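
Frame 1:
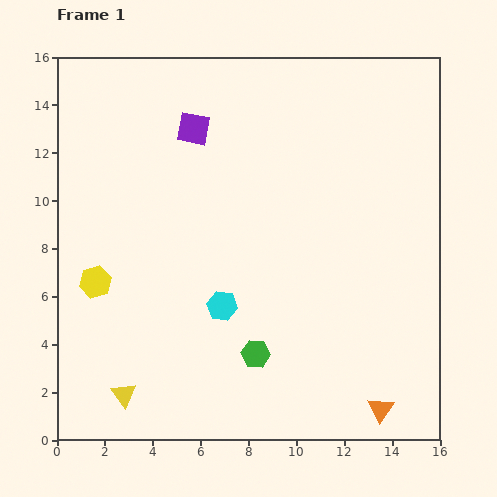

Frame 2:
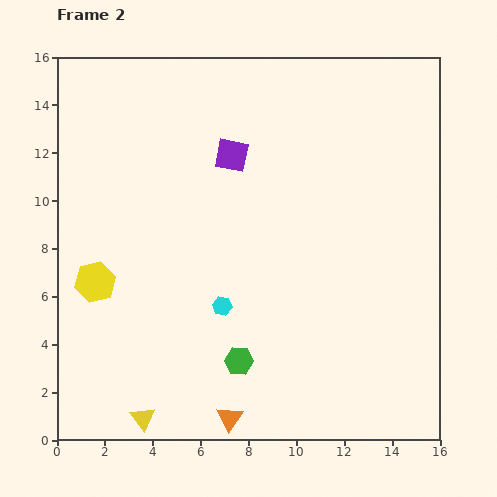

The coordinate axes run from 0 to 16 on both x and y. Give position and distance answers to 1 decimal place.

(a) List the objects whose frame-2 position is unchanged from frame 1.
the yellow hexagon, the cyan hexagon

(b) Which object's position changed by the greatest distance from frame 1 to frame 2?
the orange triangle

(moved 6.3; next 1.9)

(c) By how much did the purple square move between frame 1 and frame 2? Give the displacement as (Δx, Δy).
(1.6, -1.1)

The purple square was at (5.7, 13.0) in frame 1 and (7.3, 11.9) in frame 2.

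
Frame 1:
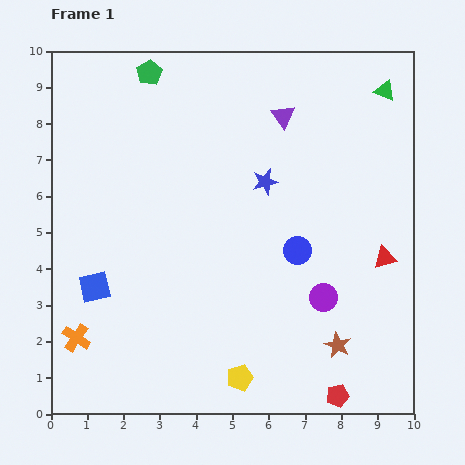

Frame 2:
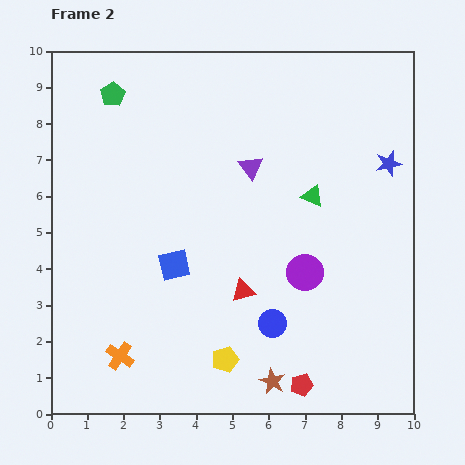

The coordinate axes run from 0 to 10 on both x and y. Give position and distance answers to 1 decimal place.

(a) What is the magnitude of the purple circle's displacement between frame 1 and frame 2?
0.9

The purple circle moved from (7.5, 3.2) to (7.0, 3.9), a distance of √(0.5² + 0.7²) ≈ 0.9.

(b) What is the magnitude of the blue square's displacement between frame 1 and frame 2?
2.3

The blue square moved from (1.2, 3.5) to (3.4, 4.1), a distance of √(2.2² + 0.6²) ≈ 2.3.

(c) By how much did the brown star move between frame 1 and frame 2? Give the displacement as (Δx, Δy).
(-1.8, -1.0)

The brown star was at (7.9, 1.9) in frame 1 and (6.1, 0.9) in frame 2.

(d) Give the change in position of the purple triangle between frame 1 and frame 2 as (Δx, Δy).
(-0.9, -1.4)

The purple triangle was at (6.4, 8.2) in frame 1 and (5.5, 6.8) in frame 2.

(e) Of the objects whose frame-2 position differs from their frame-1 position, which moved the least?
the yellow pentagon

(moved 0.6)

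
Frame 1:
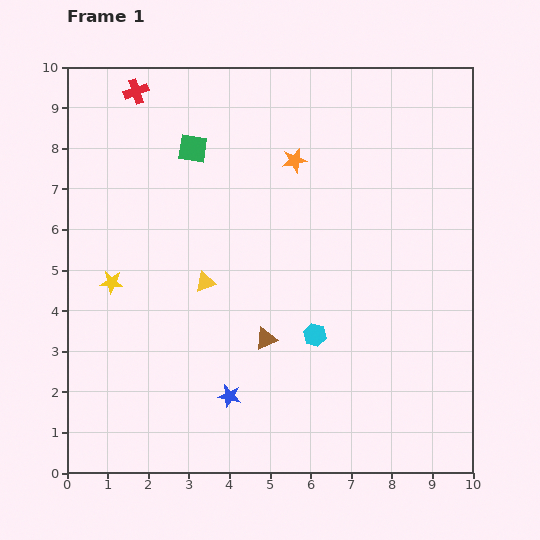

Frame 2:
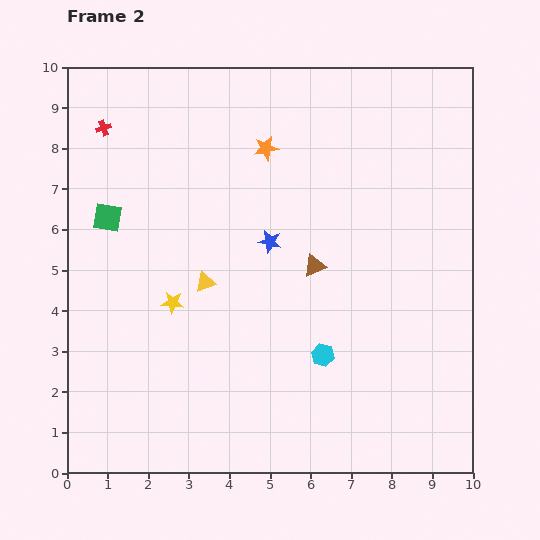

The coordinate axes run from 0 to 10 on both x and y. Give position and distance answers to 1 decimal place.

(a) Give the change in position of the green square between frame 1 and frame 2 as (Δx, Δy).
(-2.1, -1.7)

The green square was at (3.1, 8.0) in frame 1 and (1.0, 6.3) in frame 2.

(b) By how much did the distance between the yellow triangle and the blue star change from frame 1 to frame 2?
-1.0

Distance in frame 1: 2.9. Distance in frame 2: 1.9.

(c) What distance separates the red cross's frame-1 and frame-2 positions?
1.2

The red cross moved from (1.7, 9.4) to (0.9, 8.5), a distance of √(0.8² + 0.9²) ≈ 1.2.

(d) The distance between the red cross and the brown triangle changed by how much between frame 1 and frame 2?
-0.7

Distance in frame 1: 6.9. Distance in frame 2: 6.2.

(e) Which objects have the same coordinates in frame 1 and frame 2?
the yellow triangle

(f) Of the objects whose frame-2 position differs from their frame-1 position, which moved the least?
the cyan hexagon

(moved 0.5)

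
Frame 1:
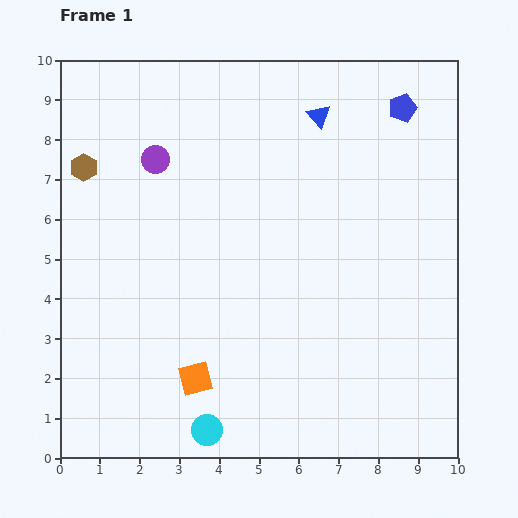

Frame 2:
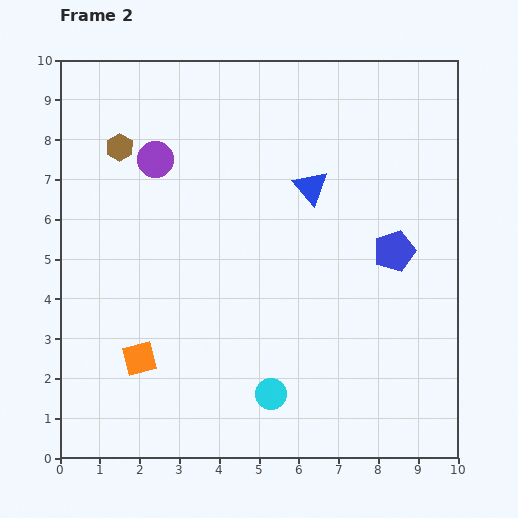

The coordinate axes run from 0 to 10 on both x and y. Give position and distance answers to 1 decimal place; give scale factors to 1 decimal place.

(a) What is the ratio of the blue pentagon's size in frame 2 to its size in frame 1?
1.5×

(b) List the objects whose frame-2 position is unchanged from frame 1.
the purple circle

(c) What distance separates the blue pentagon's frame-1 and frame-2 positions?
3.6

The blue pentagon moved from (8.6, 8.8) to (8.4, 5.2), a distance of √(0.2² + 3.6²) ≈ 3.6.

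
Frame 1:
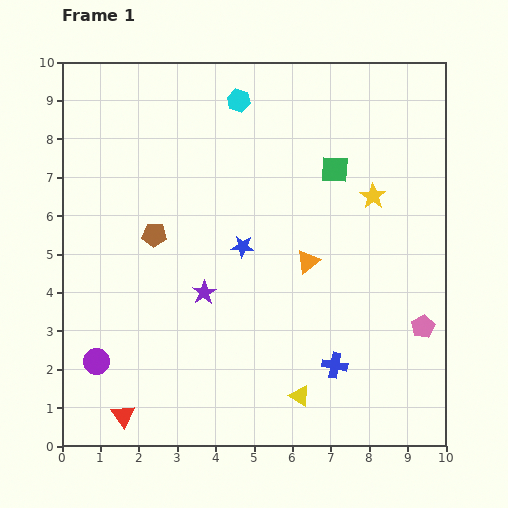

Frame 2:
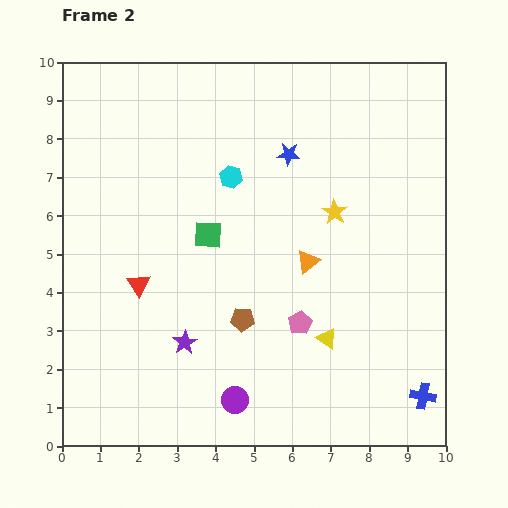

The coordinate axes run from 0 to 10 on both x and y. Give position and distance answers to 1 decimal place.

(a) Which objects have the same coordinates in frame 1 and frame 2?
the orange triangle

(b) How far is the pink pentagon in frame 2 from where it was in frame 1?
3.2

The pink pentagon moved from (9.4, 3.1) to (6.2, 3.2), a distance of √(3.2² + 0.1²) ≈ 3.2.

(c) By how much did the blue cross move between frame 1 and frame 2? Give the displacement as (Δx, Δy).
(2.3, -0.8)

The blue cross was at (7.1, 2.1) in frame 1 and (9.4, 1.3) in frame 2.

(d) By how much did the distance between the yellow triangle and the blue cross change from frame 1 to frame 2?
+1.7

Distance in frame 1: 1.2. Distance in frame 2: 2.9.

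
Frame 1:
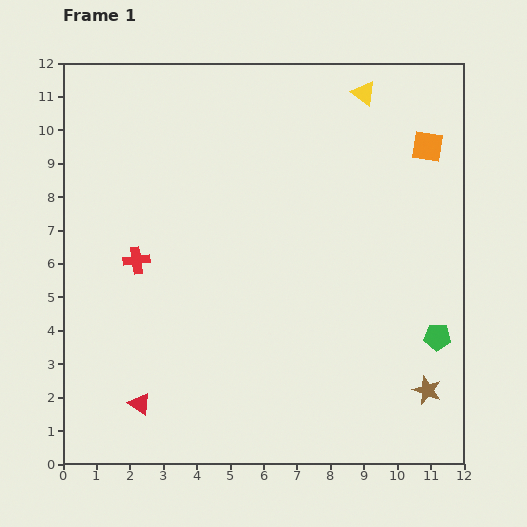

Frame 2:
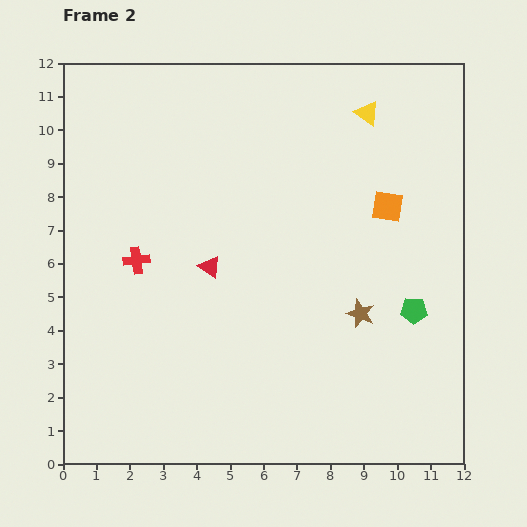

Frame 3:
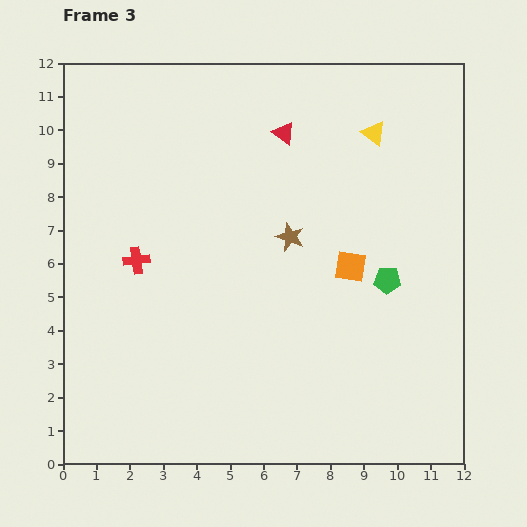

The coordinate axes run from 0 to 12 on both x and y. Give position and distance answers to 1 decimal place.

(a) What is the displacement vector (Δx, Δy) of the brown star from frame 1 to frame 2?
(-2.0, 2.3)

The brown star was at (10.9, 2.2) in frame 1 and (8.9, 4.5) in frame 2.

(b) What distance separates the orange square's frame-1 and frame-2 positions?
2.2

The orange square moved from (10.9, 9.5) to (9.7, 7.7), a distance of √(1.2² + 1.8²) ≈ 2.2.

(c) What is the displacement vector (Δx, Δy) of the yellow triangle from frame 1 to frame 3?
(0.3, -1.2)

The yellow triangle was at (9.0, 11.1) in frame 1 and (9.3, 9.9) in frame 3.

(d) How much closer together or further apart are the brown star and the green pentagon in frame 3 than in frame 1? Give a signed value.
+1.6

Distance in frame 1: 1.6. Distance in frame 3: 3.2.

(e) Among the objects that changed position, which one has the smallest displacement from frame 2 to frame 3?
the yellow triangle

(moved 0.6)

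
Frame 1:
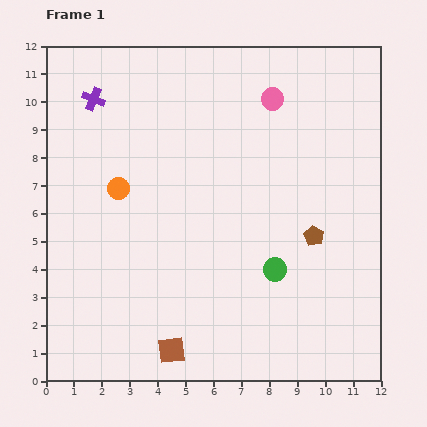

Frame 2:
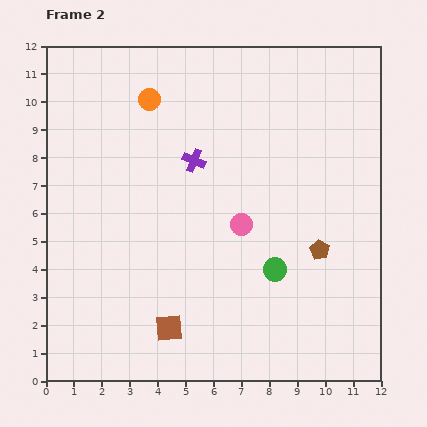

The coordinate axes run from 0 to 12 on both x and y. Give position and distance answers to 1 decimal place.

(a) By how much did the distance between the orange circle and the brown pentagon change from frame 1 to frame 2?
+0.9

Distance in frame 1: 7.2. Distance in frame 2: 8.1.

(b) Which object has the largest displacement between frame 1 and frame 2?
the pink circle

(moved 4.6; next 4.2)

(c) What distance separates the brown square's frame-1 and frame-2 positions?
0.8

The brown square moved from (4.5, 1.1) to (4.4, 1.9), a distance of √(0.1² + 0.8²) ≈ 0.8.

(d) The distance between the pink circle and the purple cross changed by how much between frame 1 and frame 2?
-3.5

Distance in frame 1: 6.4. Distance in frame 2: 2.9.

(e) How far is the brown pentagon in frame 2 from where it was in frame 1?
0.5

The brown pentagon moved from (9.6, 5.2) to (9.8, 4.7), a distance of √(0.2² + 0.5²) ≈ 0.5.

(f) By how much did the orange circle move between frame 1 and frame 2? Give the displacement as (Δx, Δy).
(1.1, 3.2)

The orange circle was at (2.6, 6.9) in frame 1 and (3.7, 10.1) in frame 2.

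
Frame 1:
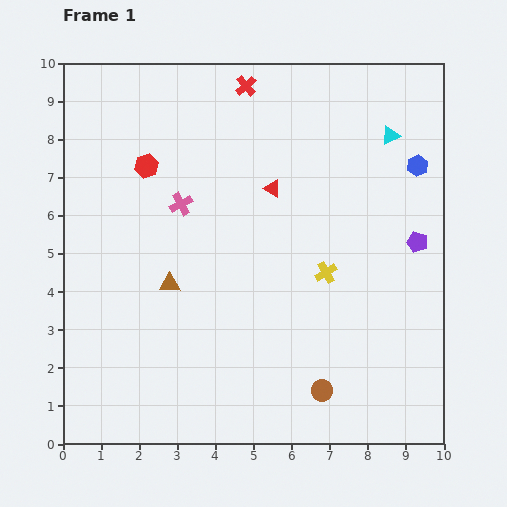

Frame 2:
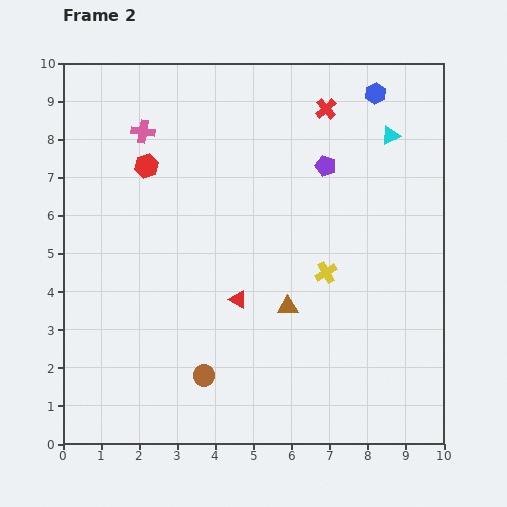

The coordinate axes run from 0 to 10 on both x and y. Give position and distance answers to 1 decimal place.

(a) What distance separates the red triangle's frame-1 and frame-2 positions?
3.0

The red triangle moved from (5.5, 6.7) to (4.6, 3.8), a distance of √(0.9² + 2.9²) ≈ 3.0.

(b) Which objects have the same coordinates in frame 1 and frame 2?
the cyan triangle, the yellow cross, the red hexagon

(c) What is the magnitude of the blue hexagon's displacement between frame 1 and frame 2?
2.2

The blue hexagon moved from (9.3, 7.3) to (8.2, 9.2), a distance of √(1.1² + 1.9²) ≈ 2.2.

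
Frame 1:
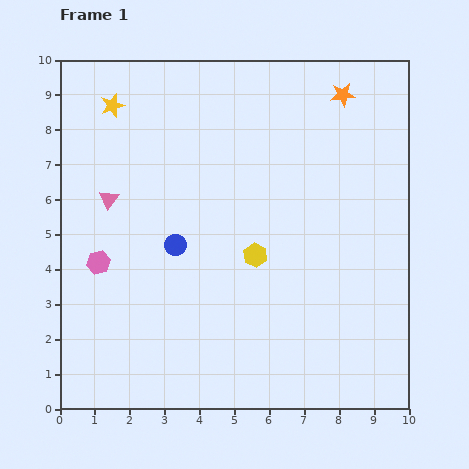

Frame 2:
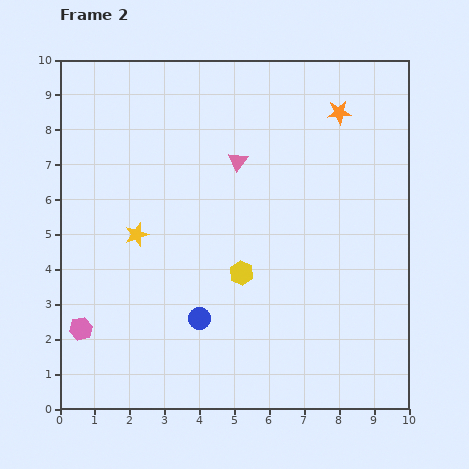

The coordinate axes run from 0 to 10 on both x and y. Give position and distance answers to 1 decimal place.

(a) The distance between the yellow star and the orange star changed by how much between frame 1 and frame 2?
+0.2

Distance in frame 1: 6.6. Distance in frame 2: 6.8.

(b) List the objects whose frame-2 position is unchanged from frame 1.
none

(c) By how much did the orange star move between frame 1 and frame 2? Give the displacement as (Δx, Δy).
(-0.1, -0.5)

The orange star was at (8.1, 9.0) in frame 1 and (8.0, 8.5) in frame 2.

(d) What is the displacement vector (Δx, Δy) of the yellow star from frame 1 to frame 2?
(0.7, -3.7)

The yellow star was at (1.5, 8.7) in frame 1 and (2.2, 5.0) in frame 2.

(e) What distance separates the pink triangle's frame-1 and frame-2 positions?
3.9

The pink triangle moved from (1.4, 6.0) to (5.1, 7.1), a distance of √(3.7² + 1.1²) ≈ 3.9.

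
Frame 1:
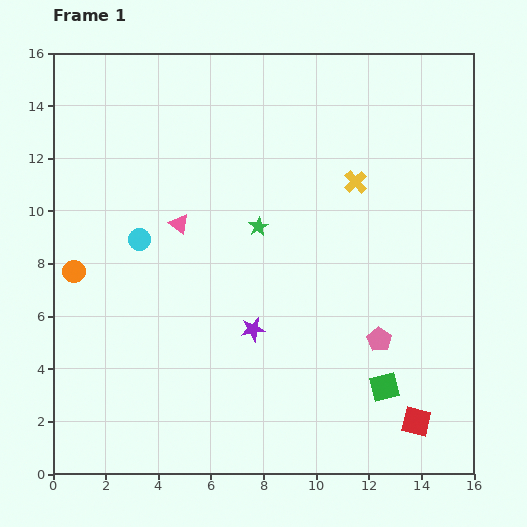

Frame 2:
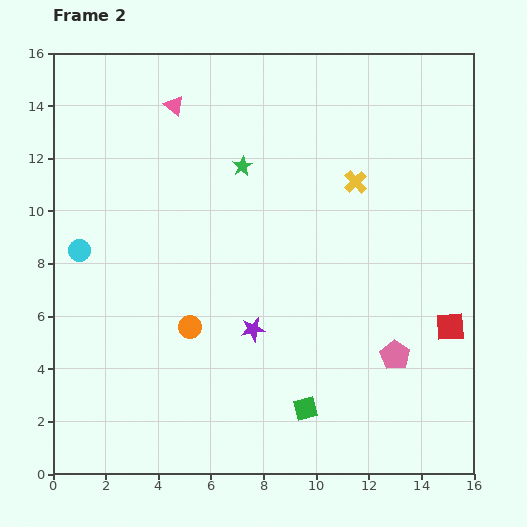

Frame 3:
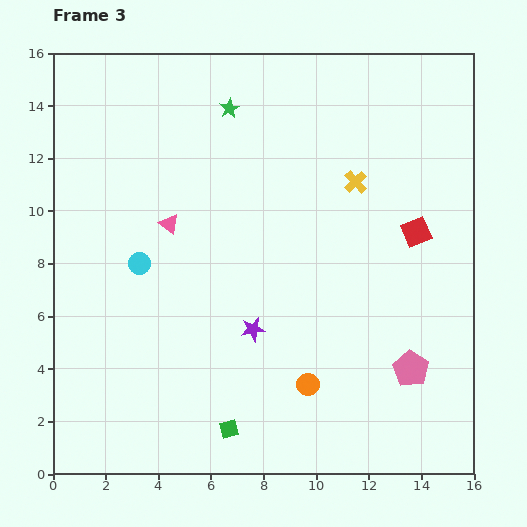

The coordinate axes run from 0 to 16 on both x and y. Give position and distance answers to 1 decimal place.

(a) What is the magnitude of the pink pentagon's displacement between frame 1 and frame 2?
0.8

The pink pentagon moved from (12.4, 5.1) to (13.0, 4.5), a distance of √(0.6² + 0.6²) ≈ 0.8.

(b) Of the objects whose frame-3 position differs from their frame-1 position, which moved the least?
the pink triangle

(moved 0.4)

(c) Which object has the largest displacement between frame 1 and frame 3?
the orange circle

(moved 9.9; next 7.2)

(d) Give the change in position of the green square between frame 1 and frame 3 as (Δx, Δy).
(-5.9, -1.6)

The green square was at (12.6, 3.3) in frame 1 and (6.7, 1.7) in frame 3.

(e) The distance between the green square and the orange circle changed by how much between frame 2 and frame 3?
-2.0

Distance in frame 2: 5.4. Distance in frame 3: 3.4.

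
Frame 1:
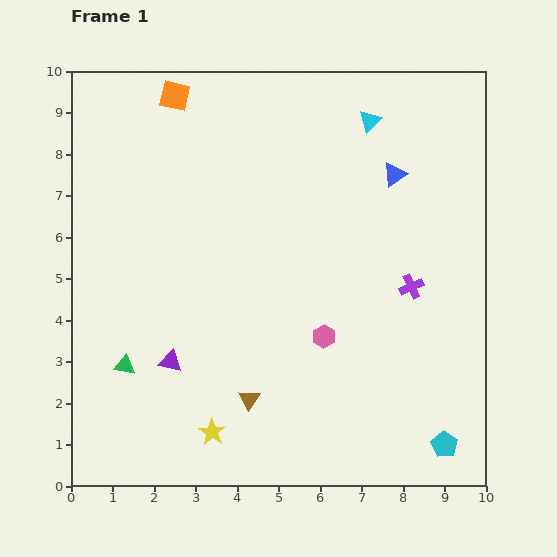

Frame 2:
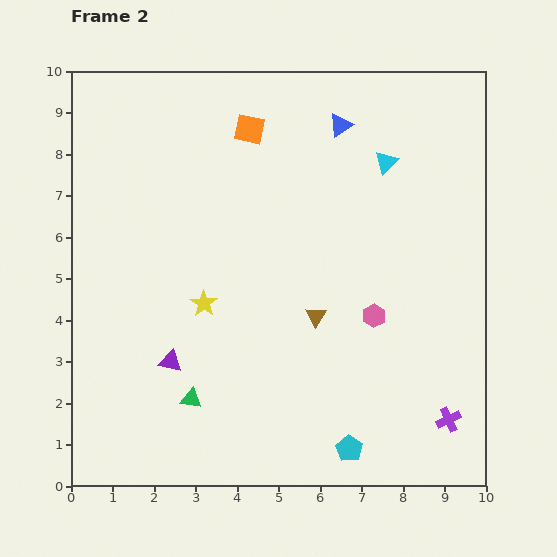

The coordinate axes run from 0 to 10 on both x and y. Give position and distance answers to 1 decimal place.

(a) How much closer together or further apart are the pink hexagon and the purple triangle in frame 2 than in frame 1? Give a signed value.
+1.3

Distance in frame 1: 3.7. Distance in frame 2: 5.0.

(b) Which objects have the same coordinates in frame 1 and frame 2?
the purple triangle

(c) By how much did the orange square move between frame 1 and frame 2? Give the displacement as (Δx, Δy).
(1.8, -0.8)

The orange square was at (2.5, 9.4) in frame 1 and (4.3, 8.6) in frame 2.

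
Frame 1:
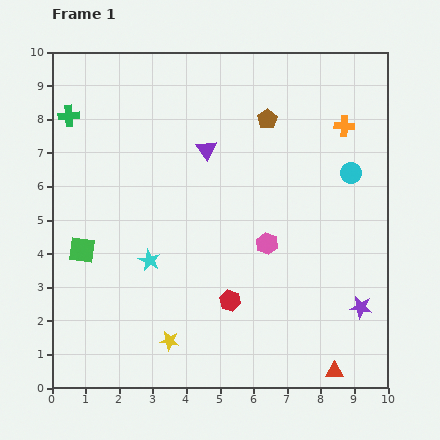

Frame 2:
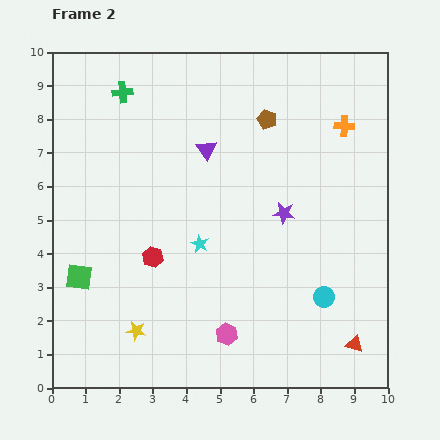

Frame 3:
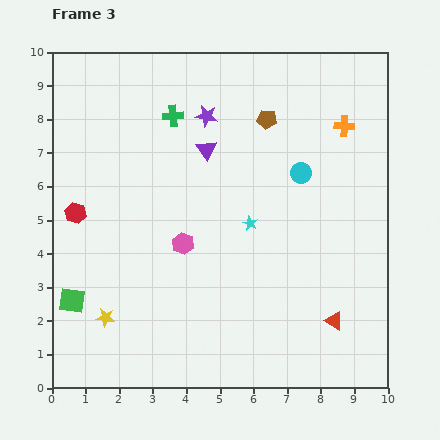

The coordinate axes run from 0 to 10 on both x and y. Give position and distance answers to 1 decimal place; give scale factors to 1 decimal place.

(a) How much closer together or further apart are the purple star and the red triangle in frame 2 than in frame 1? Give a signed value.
+2.3

Distance in frame 1: 2.1. Distance in frame 2: 4.4.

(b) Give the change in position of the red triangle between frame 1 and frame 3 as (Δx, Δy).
(0.0, 1.5)

The red triangle was at (8.4, 0.5) in frame 1 and (8.4, 2.0) in frame 3.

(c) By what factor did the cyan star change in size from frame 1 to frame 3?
0.7×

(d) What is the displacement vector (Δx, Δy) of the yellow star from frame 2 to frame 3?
(-0.9, 0.4)

The yellow star was at (2.5, 1.7) in frame 2 and (1.6, 2.1) in frame 3.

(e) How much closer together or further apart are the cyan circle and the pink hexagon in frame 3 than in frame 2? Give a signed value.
+1.0

Distance in frame 2: 3.1. Distance in frame 3: 4.1.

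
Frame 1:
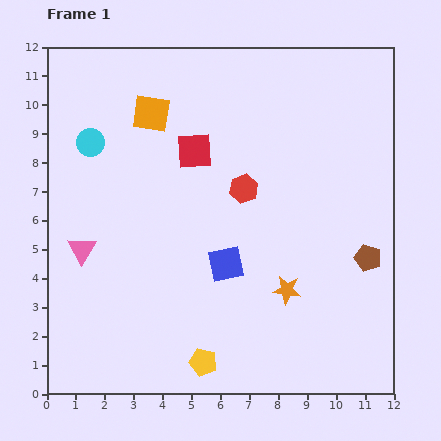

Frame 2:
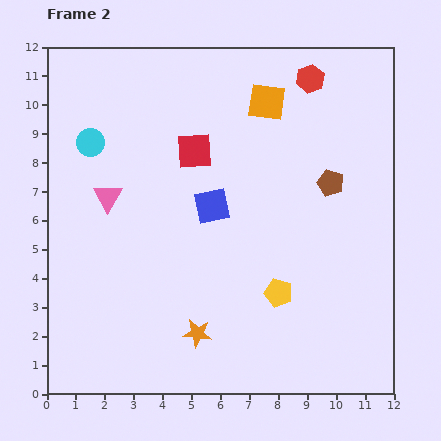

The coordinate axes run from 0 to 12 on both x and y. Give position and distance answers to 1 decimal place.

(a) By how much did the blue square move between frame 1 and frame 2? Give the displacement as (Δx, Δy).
(-0.5, 2.0)

The blue square was at (6.2, 4.5) in frame 1 and (5.7, 6.5) in frame 2.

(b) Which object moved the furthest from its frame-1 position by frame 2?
the red hexagon

(moved 4.4; next 4.0)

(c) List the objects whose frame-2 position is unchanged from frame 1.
the cyan circle, the red square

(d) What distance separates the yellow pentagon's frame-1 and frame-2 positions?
3.5

The yellow pentagon moved from (5.4, 1.1) to (8.0, 3.5), a distance of √(2.6² + 2.4²) ≈ 3.5.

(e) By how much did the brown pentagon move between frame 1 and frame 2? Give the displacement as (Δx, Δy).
(-1.3, 2.6)

The brown pentagon was at (11.1, 4.7) in frame 1 and (9.8, 7.3) in frame 2.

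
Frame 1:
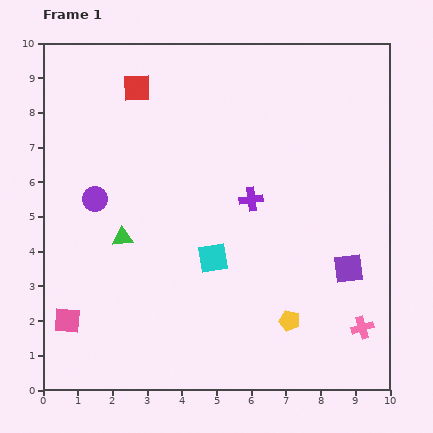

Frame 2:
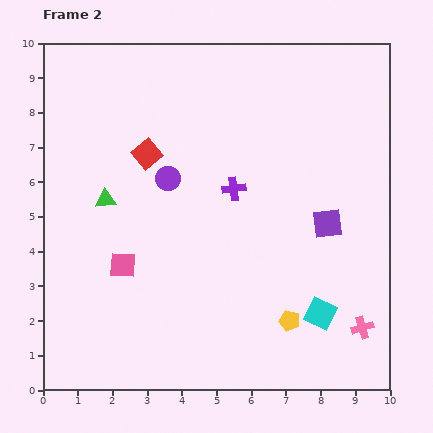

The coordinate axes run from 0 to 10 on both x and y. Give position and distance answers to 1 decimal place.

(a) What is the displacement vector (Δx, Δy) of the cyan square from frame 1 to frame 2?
(3.1, -1.6)

The cyan square was at (4.9, 3.8) in frame 1 and (8.0, 2.2) in frame 2.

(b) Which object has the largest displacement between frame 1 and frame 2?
the cyan square

(moved 3.5; next 2.3)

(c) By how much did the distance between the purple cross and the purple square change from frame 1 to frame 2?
-0.5

Distance in frame 1: 3.4. Distance in frame 2: 2.9.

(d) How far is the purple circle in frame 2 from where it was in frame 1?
2.2

The purple circle moved from (1.5, 5.5) to (3.6, 6.1), a distance of √(2.1² + 0.6²) ≈ 2.2.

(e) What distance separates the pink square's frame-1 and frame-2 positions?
2.3

The pink square moved from (0.7, 2.0) to (2.3, 3.6), a distance of √(1.6² + 1.6²) ≈ 2.3.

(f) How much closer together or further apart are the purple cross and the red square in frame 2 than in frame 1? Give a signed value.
-1.9

Distance in frame 1: 4.6. Distance in frame 2: 2.7.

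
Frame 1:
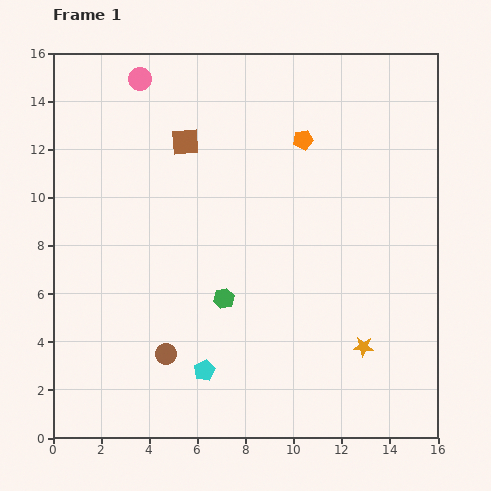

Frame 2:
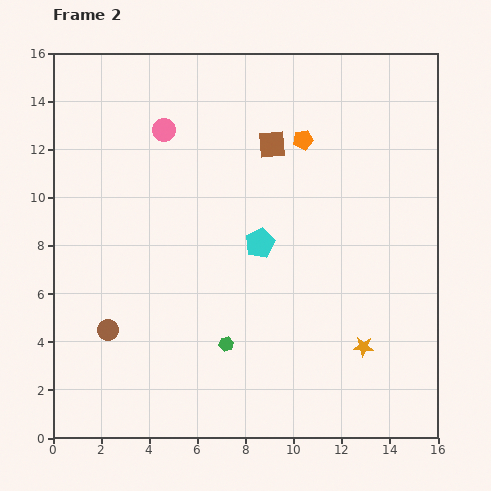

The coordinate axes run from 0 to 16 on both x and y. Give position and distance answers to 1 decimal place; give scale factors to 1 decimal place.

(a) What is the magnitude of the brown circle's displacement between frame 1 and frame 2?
2.6

The brown circle moved from (4.7, 3.5) to (2.3, 4.5), a distance of √(2.4² + 1.0²) ≈ 2.6.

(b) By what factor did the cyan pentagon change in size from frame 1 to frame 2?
1.4×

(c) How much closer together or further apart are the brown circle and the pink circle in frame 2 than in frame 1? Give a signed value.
-2.9

Distance in frame 1: 11.5. Distance in frame 2: 8.6.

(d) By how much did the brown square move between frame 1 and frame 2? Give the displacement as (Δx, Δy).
(3.6, -0.1)

The brown square was at (5.5, 12.3) in frame 1 and (9.1, 12.2) in frame 2.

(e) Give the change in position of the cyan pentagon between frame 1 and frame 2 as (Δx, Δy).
(2.3, 5.3)

The cyan pentagon was at (6.3, 2.8) in frame 1 and (8.6, 8.1) in frame 2.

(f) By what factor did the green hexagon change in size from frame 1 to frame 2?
0.7×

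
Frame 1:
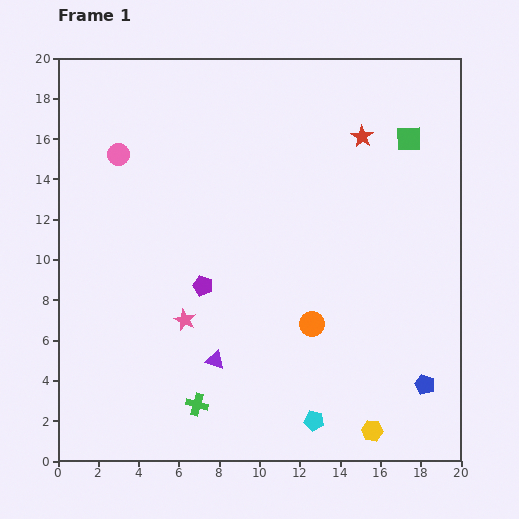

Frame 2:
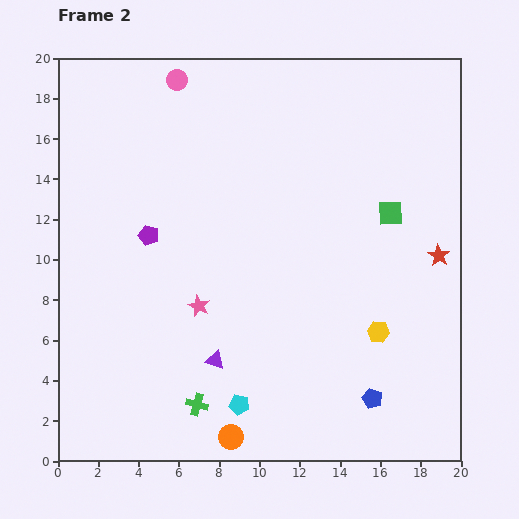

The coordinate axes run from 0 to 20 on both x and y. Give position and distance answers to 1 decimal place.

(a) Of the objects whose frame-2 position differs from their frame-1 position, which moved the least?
the pink star

(moved 1.0)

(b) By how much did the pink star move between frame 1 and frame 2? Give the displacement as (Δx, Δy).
(0.7, 0.7)

The pink star was at (6.3, 7.0) in frame 1 and (7.0, 7.7) in frame 2.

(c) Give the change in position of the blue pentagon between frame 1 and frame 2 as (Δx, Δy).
(-2.6, -0.7)

The blue pentagon was at (18.2, 3.8) in frame 1 and (15.6, 3.1) in frame 2.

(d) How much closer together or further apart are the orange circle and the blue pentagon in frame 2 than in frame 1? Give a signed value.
+0.9

Distance in frame 1: 6.4. Distance in frame 2: 7.3.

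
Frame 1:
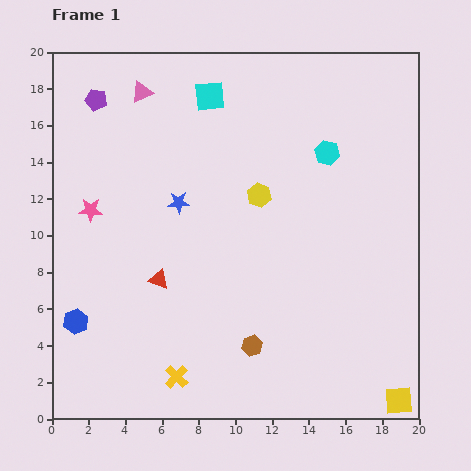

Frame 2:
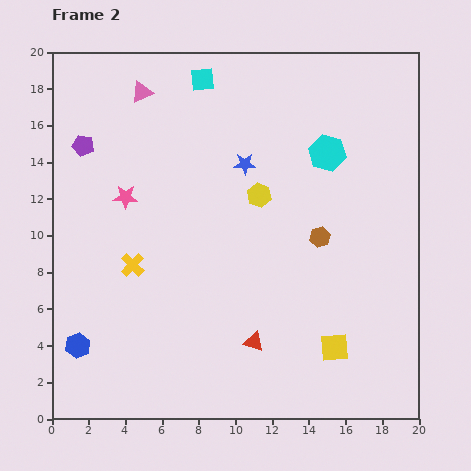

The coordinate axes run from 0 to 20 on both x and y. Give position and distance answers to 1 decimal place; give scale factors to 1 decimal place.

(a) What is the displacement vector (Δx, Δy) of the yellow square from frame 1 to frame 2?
(-3.5, 2.9)

The yellow square was at (18.9, 1.0) in frame 1 and (15.4, 3.9) in frame 2.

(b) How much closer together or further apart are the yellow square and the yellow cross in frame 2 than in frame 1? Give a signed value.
-0.3

Distance in frame 1: 12.2. Distance in frame 2: 11.9.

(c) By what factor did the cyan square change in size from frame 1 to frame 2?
0.8×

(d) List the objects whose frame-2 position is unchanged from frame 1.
the cyan hexagon, the yellow hexagon, the pink triangle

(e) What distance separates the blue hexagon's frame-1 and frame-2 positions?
1.3

The blue hexagon moved from (1.3, 5.3) to (1.4, 4.0), a distance of √(0.1² + 1.3²) ≈ 1.3.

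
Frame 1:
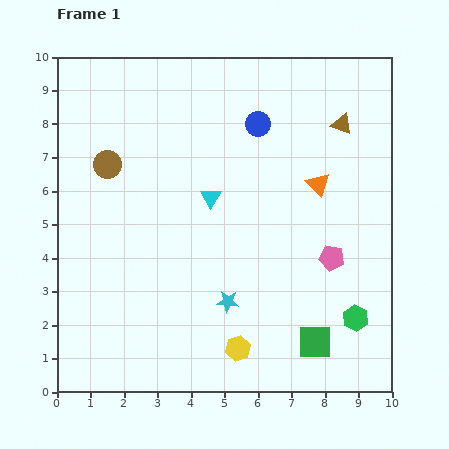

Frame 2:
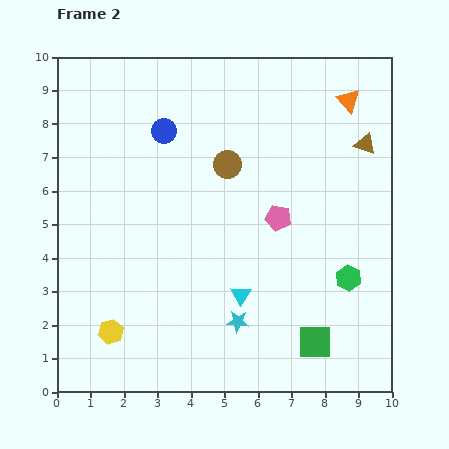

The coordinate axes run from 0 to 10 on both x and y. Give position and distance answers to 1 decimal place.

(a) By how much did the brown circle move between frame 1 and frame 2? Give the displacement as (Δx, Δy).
(3.6, 0.0)

The brown circle was at (1.5, 6.8) in frame 1 and (5.1, 6.8) in frame 2.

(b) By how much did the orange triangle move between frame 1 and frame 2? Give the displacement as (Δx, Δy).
(0.9, 2.5)

The orange triangle was at (7.8, 6.2) in frame 1 and (8.7, 8.7) in frame 2.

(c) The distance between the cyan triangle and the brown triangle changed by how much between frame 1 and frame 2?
+1.3

Distance in frame 1: 4.5. Distance in frame 2: 5.8.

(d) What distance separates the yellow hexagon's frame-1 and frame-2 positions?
3.8

The yellow hexagon moved from (5.4, 1.3) to (1.6, 1.8), a distance of √(3.8² + 0.5²) ≈ 3.8.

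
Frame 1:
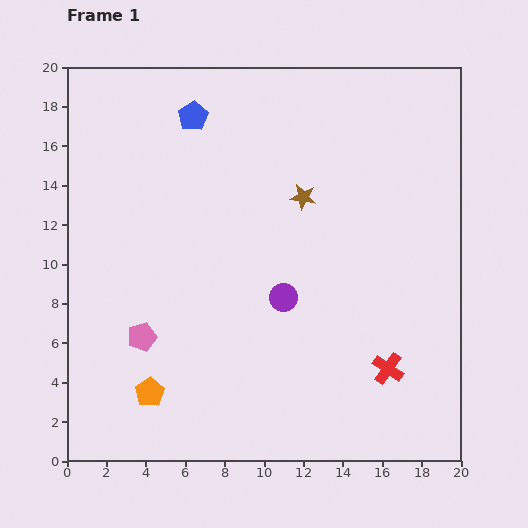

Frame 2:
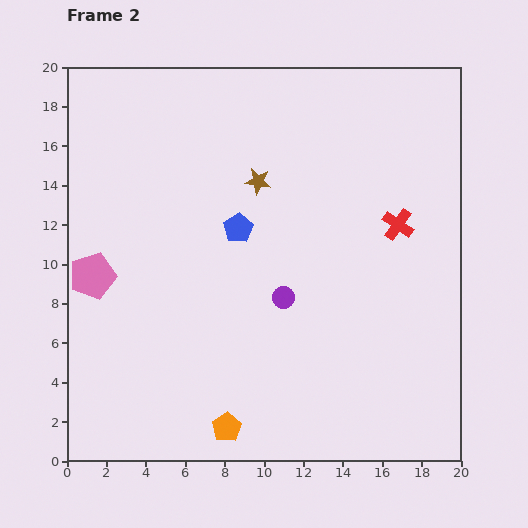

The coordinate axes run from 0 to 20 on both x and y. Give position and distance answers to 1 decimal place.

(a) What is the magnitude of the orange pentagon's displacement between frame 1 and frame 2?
4.3

The orange pentagon moved from (4.2, 3.5) to (8.1, 1.7), a distance of √(3.9² + 1.8²) ≈ 4.3.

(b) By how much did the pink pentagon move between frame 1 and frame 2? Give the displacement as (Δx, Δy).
(-2.5, 3.1)

The pink pentagon was at (3.8, 6.3) in frame 1 and (1.3, 9.4) in frame 2.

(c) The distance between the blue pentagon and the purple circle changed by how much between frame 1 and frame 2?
-6.1

Distance in frame 1: 10.3. Distance in frame 2: 4.2.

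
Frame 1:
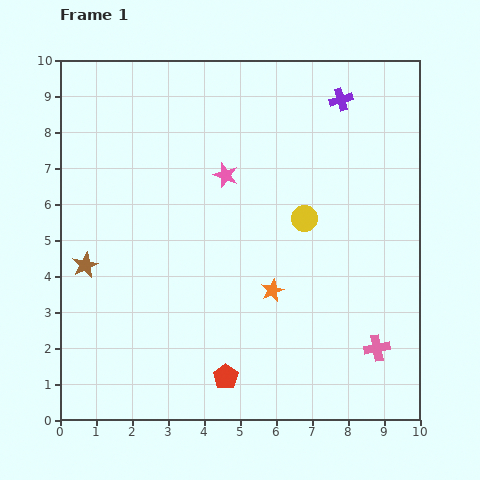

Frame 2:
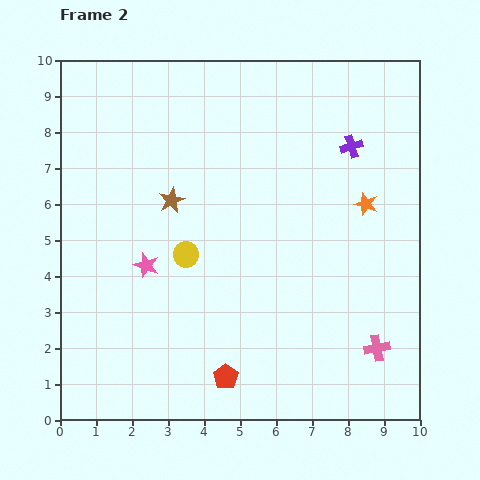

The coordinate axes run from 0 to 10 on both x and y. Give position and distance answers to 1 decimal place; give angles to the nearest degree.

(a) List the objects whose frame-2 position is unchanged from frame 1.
the pink cross, the red pentagon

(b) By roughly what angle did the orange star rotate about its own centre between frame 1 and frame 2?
30° counter-clockwise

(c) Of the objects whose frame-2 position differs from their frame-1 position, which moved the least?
the purple cross

(moved 1.3)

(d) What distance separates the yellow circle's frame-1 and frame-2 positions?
3.4

The yellow circle moved from (6.8, 5.6) to (3.5, 4.6), a distance of √(3.3² + 1.0²) ≈ 3.4.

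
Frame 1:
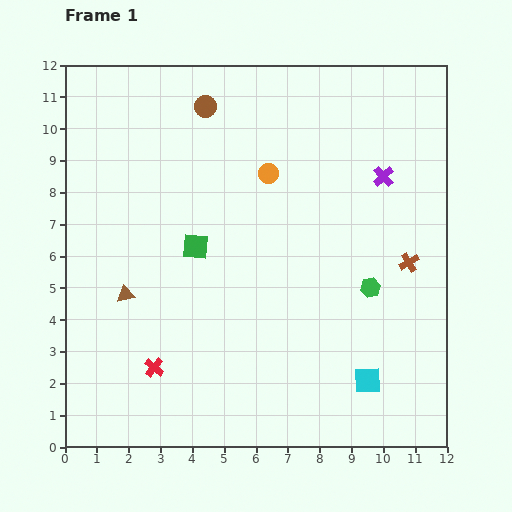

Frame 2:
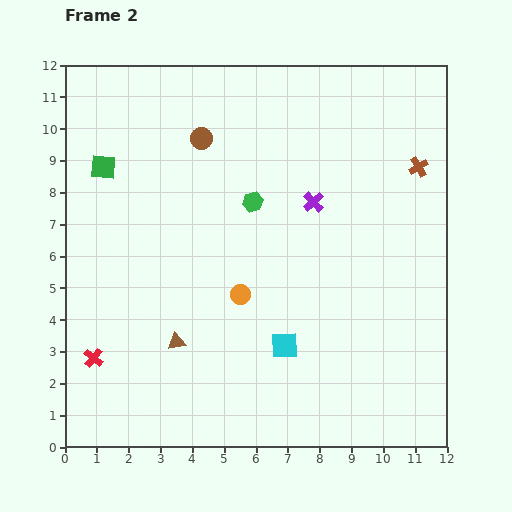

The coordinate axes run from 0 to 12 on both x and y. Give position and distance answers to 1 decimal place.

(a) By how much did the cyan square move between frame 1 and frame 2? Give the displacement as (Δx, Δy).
(-2.6, 1.1)

The cyan square was at (9.5, 2.1) in frame 1 and (6.9, 3.2) in frame 2.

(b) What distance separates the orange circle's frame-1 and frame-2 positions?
3.9

The orange circle moved from (6.4, 8.6) to (5.5, 4.8), a distance of √(0.9² + 3.8²) ≈ 3.9.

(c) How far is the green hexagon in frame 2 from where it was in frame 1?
4.6

The green hexagon moved from (9.6, 5.0) to (5.9, 7.7), a distance of √(3.7² + 2.7²) ≈ 4.6.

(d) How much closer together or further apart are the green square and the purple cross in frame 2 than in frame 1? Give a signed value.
+0.4

Distance in frame 1: 6.3. Distance in frame 2: 6.7.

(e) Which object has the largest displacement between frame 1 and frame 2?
the green hexagon

(moved 4.6; next 3.9)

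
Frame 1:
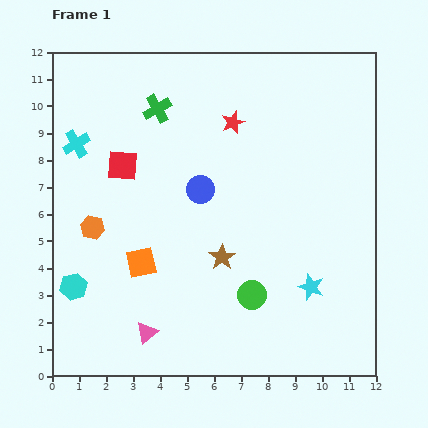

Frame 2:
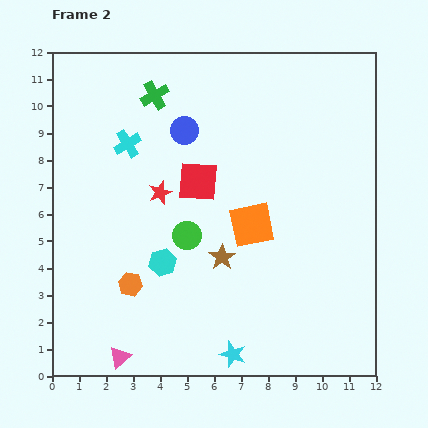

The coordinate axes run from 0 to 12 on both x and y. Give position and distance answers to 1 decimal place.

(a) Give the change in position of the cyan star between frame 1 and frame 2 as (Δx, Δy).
(-2.9, -2.5)

The cyan star was at (9.6, 3.3) in frame 1 and (6.7, 0.8) in frame 2.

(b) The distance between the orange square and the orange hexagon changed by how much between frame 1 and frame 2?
+2.8

Distance in frame 1: 2.2. Distance in frame 2: 5.0.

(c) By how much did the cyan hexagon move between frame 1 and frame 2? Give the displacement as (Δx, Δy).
(3.3, 0.9)

The cyan hexagon was at (0.8, 3.3) in frame 1 and (4.1, 4.2) in frame 2.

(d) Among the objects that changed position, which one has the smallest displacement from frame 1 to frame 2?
the green cross

(moved 0.5)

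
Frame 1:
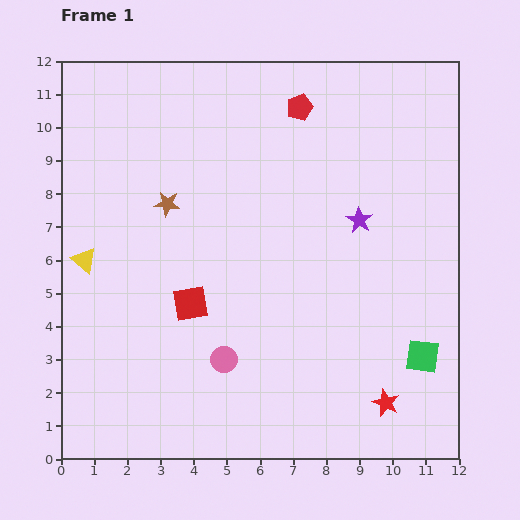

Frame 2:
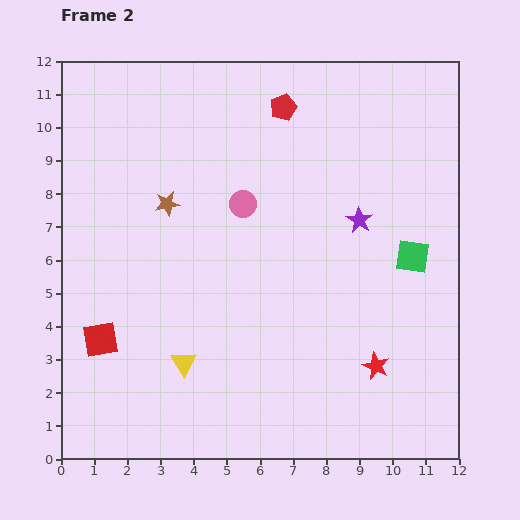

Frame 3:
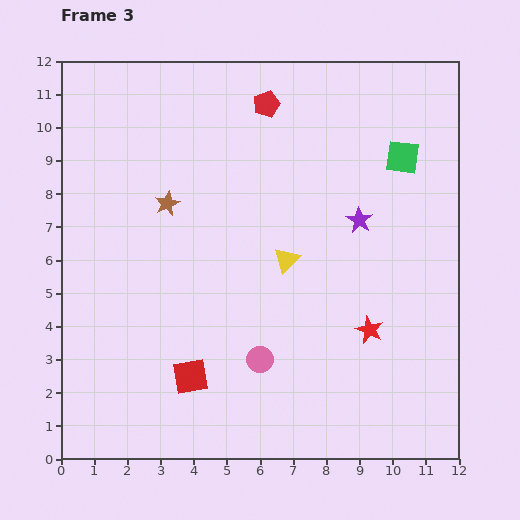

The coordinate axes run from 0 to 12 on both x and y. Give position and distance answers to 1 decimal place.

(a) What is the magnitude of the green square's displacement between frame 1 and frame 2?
3.0

The green square moved from (10.9, 3.1) to (10.6, 6.1), a distance of √(0.3² + 3.0²) ≈ 3.0.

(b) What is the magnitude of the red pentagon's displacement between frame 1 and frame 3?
1.0

The red pentagon moved from (7.2, 10.6) to (6.2, 10.7), a distance of √(1.0² + 0.1²) ≈ 1.0.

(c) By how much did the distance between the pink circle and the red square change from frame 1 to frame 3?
+0.2

Distance in frame 1: 2.0. Distance in frame 3: 2.2.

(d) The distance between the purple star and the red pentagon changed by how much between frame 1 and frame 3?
+0.7

Distance in frame 1: 3.8. Distance in frame 3: 4.5.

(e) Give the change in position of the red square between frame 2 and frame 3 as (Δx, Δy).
(2.7, -1.1)

The red square was at (1.2, 3.6) in frame 2 and (3.9, 2.5) in frame 3.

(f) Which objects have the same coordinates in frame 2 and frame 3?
the brown star, the purple star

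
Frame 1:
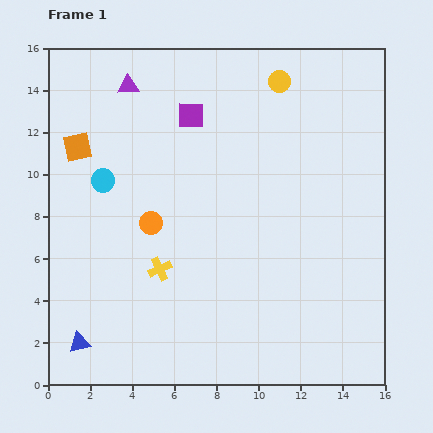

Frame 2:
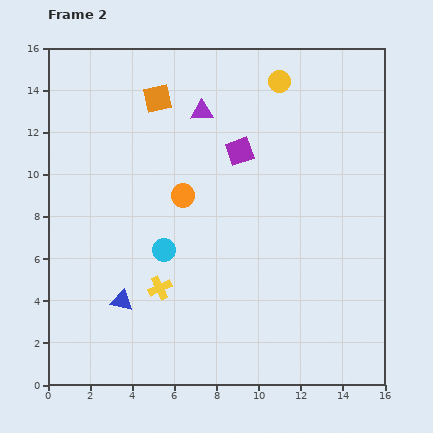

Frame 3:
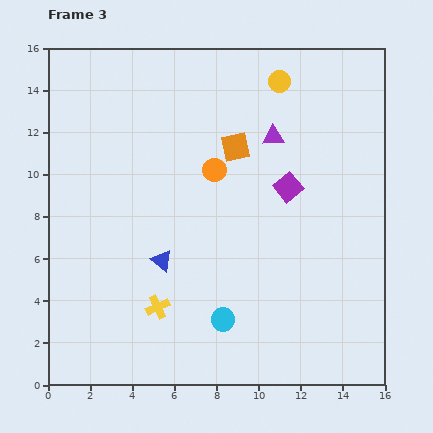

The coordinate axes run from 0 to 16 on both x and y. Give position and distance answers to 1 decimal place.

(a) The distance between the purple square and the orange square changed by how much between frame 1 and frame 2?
-1.0

Distance in frame 1: 5.6. Distance in frame 2: 4.6.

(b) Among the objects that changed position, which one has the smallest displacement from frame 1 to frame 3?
the yellow cross

(moved 1.8)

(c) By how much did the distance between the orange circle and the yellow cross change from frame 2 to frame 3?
+2.5

Distance in frame 2: 4.5. Distance in frame 3: 7.0.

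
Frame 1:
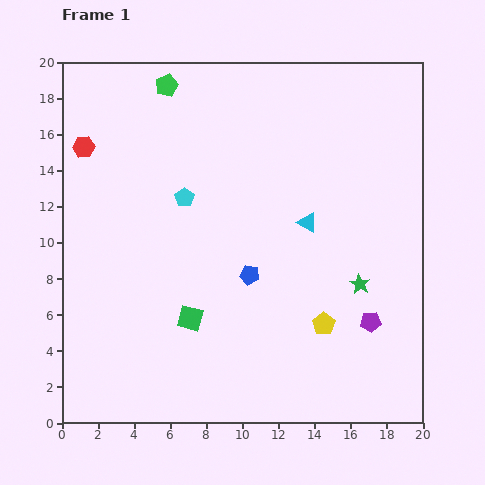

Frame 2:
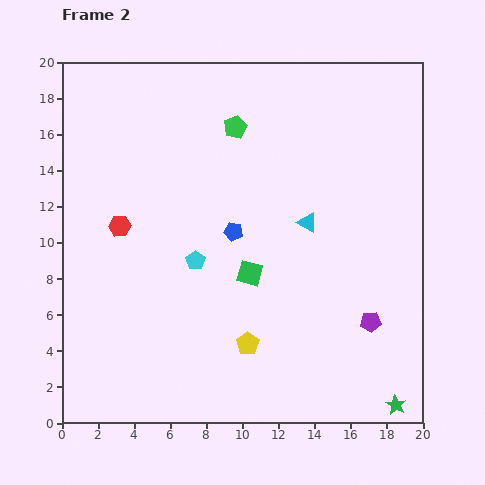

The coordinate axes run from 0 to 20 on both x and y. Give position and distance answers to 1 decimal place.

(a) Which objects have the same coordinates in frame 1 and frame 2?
the purple pentagon, the cyan triangle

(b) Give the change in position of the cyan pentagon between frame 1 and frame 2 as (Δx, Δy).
(0.6, -3.5)

The cyan pentagon was at (6.8, 12.5) in frame 1 and (7.4, 9.0) in frame 2.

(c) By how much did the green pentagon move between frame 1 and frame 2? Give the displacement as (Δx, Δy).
(3.8, -2.3)

The green pentagon was at (5.8, 18.7) in frame 1 and (9.6, 16.4) in frame 2.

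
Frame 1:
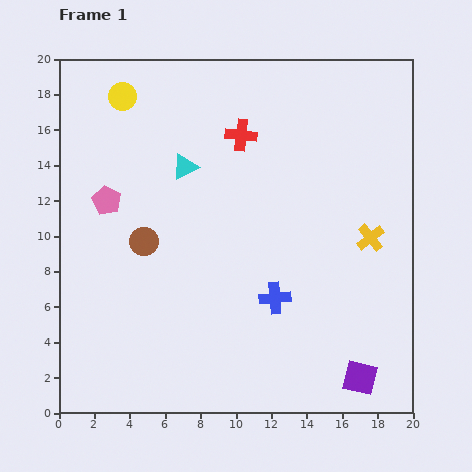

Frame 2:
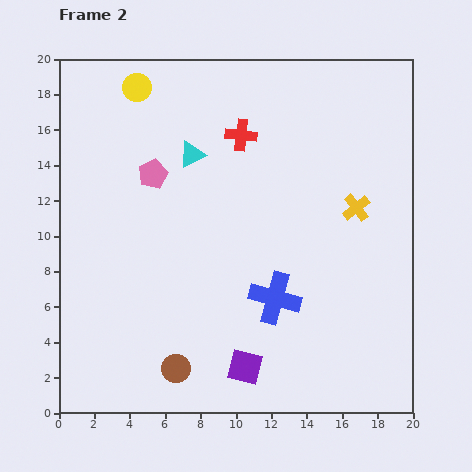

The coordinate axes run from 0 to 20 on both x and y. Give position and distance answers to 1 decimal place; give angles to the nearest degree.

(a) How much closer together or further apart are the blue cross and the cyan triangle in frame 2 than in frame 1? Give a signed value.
+0.4

Distance in frame 1: 9.0. Distance in frame 2: 9.4.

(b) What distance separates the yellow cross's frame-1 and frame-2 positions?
1.9

The yellow cross moved from (17.6, 9.9) to (16.8, 11.6), a distance of √(0.8² + 1.7²) ≈ 1.9.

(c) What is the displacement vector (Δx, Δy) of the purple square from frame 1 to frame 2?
(-6.5, 0.6)

The purple square was at (17.0, 2.0) in frame 1 and (10.5, 2.6) in frame 2.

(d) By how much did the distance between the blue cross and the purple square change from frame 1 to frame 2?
-2.3

Distance in frame 1: 6.6. Distance in frame 2: 4.3.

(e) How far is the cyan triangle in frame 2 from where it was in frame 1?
0.8

The cyan triangle moved from (7.1, 13.9) to (7.5, 14.6), a distance of √(0.4² + 0.7²) ≈ 0.8.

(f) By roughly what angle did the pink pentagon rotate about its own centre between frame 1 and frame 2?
19° clockwise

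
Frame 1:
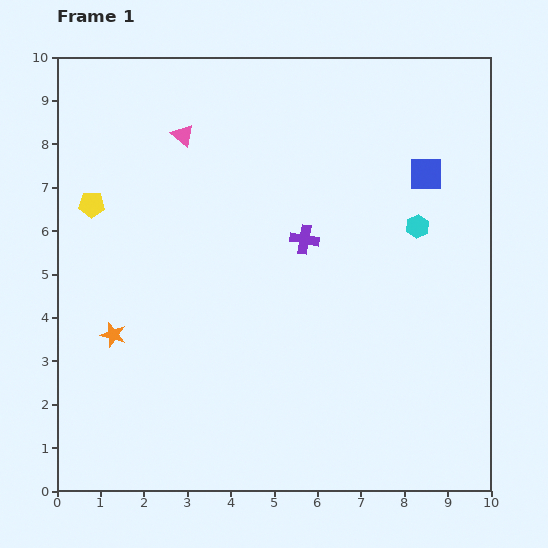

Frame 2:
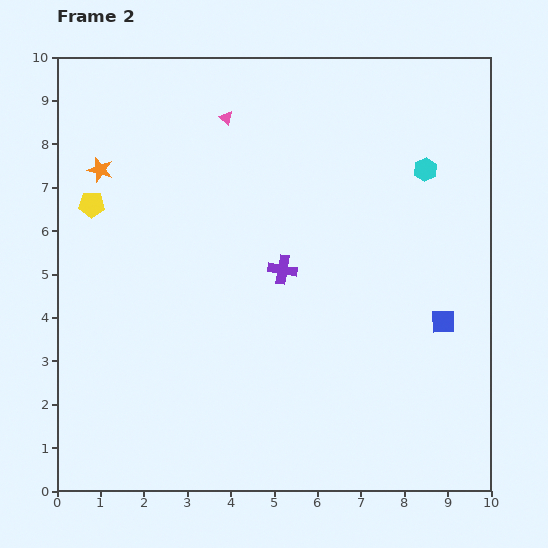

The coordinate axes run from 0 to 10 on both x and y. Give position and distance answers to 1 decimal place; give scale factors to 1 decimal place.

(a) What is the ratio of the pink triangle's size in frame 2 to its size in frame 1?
0.6×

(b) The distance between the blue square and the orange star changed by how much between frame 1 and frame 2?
+0.5

Distance in frame 1: 8.1. Distance in frame 2: 8.6.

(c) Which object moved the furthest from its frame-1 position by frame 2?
the orange star

(moved 3.8; next 3.4)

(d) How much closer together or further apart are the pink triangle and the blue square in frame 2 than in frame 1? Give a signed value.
+1.2

Distance in frame 1: 5.7. Distance in frame 2: 6.9.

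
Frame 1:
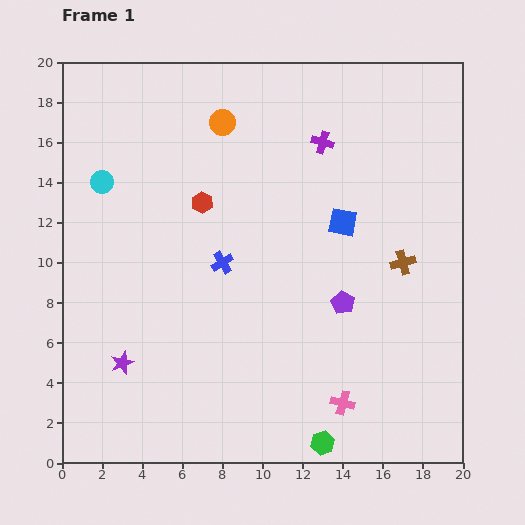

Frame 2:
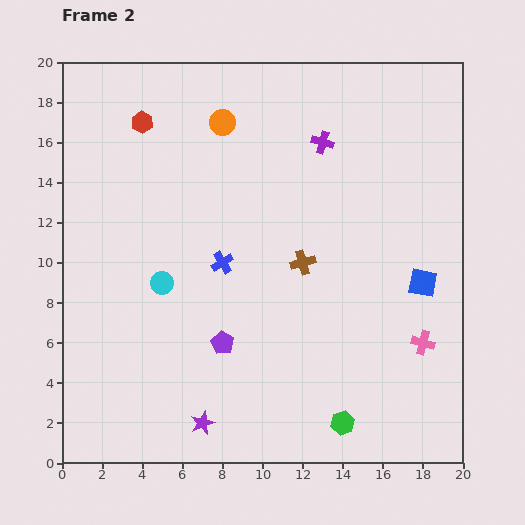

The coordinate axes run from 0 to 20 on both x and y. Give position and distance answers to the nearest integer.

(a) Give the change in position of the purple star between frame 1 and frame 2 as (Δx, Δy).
(4, -3)

The purple star was at (3, 5) in frame 1 and (7, 2) in frame 2.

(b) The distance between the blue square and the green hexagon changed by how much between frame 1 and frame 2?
-3

Distance in frame 1: 11. Distance in frame 2: 8.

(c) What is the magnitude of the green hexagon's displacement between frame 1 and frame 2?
1

The green hexagon moved from (13, 1) to (14, 2), a distance of √(1² + 1²) ≈ 1.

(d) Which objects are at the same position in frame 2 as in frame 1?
the orange circle, the blue cross, the purple cross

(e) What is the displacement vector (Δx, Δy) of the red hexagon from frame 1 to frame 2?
(-3, 4)

The red hexagon was at (7, 13) in frame 1 and (4, 17) in frame 2.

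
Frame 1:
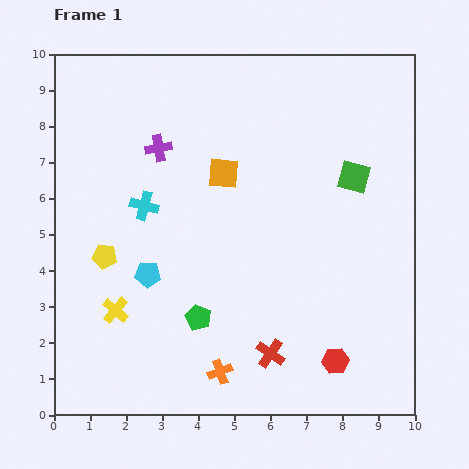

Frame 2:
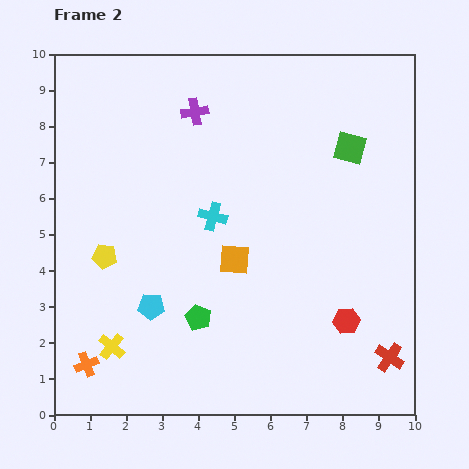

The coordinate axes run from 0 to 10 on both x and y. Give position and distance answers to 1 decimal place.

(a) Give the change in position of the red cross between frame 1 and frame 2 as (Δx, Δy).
(3.3, -0.1)

The red cross was at (6.0, 1.7) in frame 1 and (9.3, 1.6) in frame 2.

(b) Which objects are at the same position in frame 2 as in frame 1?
the green pentagon, the yellow pentagon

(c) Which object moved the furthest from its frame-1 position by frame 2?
the orange cross

(moved 3.7; next 3.3)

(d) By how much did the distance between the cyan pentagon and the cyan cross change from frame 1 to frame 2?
+1.1

Distance in frame 1: 1.9. Distance in frame 2: 3.0.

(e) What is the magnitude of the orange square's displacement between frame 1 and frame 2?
2.4

The orange square moved from (4.7, 6.7) to (5.0, 4.3), a distance of √(0.3² + 2.4²) ≈ 2.4.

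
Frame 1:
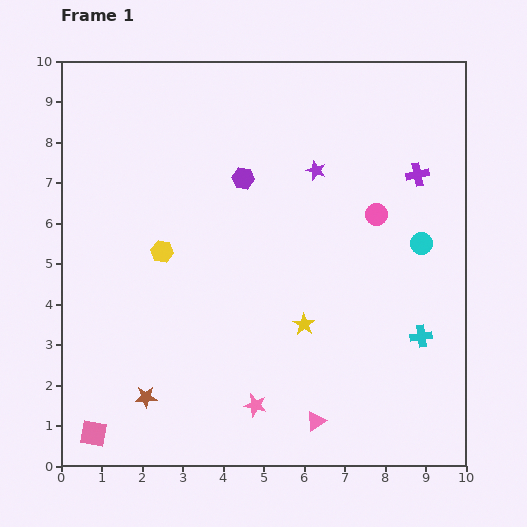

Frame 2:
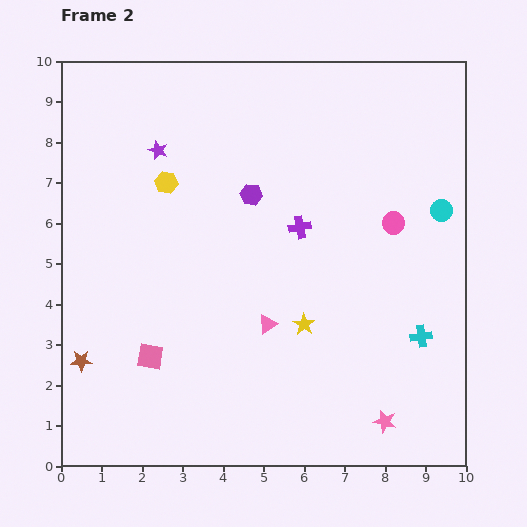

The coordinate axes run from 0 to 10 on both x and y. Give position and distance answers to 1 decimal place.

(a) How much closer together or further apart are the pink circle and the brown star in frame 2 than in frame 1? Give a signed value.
+1.1

Distance in frame 1: 7.3. Distance in frame 2: 8.4.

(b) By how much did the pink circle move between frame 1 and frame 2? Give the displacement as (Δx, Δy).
(0.4, -0.2)

The pink circle was at (7.8, 6.2) in frame 1 and (8.2, 6.0) in frame 2.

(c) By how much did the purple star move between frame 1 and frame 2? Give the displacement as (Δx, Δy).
(-3.9, 0.5)

The purple star was at (6.3, 7.3) in frame 1 and (2.4, 7.8) in frame 2.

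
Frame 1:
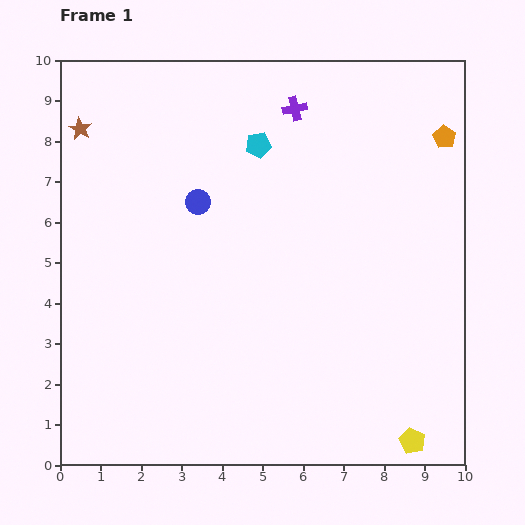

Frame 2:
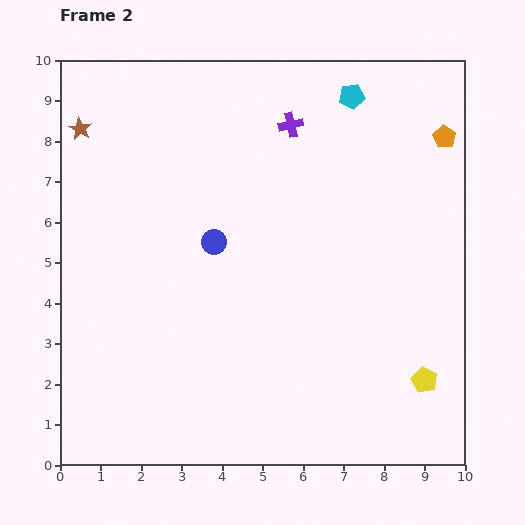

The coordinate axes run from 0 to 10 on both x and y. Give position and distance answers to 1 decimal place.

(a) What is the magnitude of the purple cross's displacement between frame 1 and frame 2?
0.4

The purple cross moved from (5.8, 8.8) to (5.7, 8.4), a distance of √(0.1² + 0.4²) ≈ 0.4.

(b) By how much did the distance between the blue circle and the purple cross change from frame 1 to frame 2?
+0.2

Distance in frame 1: 3.3. Distance in frame 2: 3.5.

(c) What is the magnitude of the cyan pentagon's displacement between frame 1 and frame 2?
2.6

The cyan pentagon moved from (4.9, 7.9) to (7.2, 9.1), a distance of √(2.3² + 1.2²) ≈ 2.6.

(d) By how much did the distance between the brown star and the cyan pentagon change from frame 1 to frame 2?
+2.3

Distance in frame 1: 4.4. Distance in frame 2: 6.7.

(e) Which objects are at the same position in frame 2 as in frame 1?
the brown star, the orange pentagon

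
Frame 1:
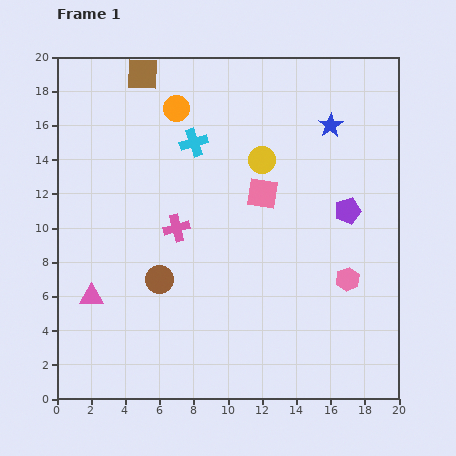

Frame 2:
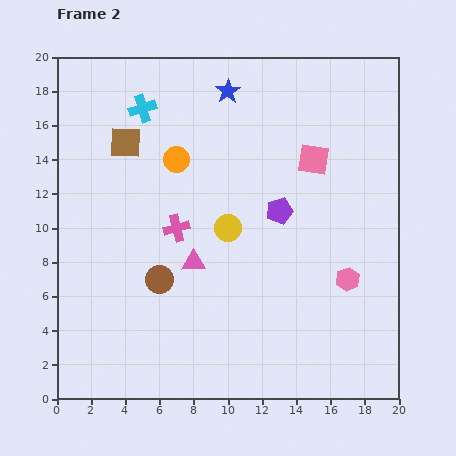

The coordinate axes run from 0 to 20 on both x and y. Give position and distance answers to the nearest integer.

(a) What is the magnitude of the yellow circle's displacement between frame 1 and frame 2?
4

The yellow circle moved from (12, 14) to (10, 10), a distance of √(2² + 4²) ≈ 4.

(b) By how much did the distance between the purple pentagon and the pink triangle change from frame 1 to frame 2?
-10

Distance in frame 1: 16. Distance in frame 2: 6.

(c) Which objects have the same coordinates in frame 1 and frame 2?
the pink cross, the brown circle, the pink hexagon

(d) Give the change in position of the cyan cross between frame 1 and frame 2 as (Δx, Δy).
(-3, 2)

The cyan cross was at (8, 15) in frame 1 and (5, 17) in frame 2.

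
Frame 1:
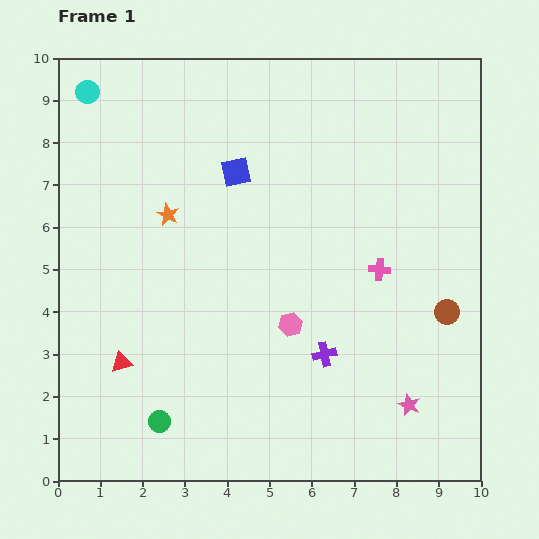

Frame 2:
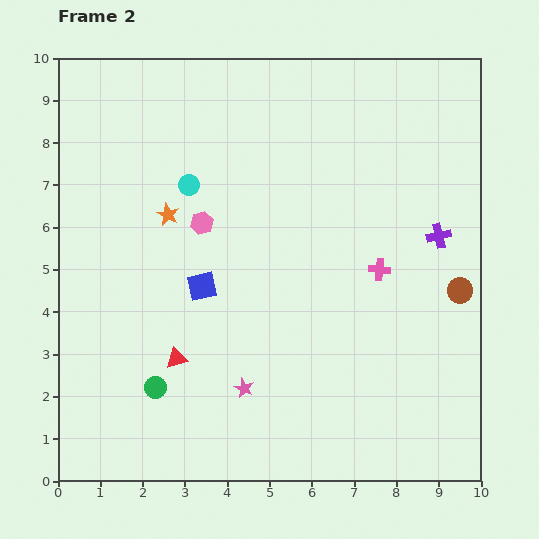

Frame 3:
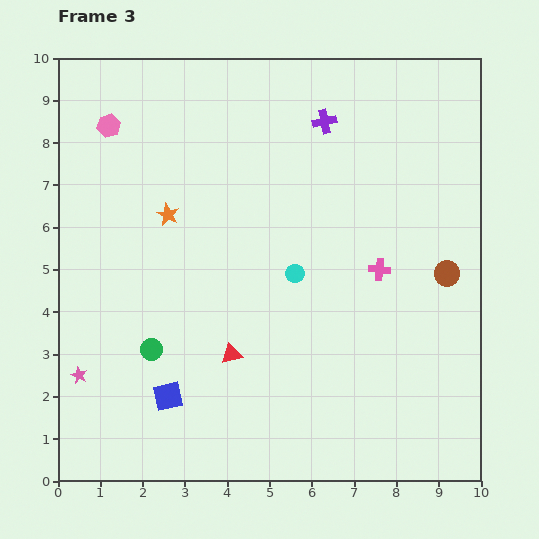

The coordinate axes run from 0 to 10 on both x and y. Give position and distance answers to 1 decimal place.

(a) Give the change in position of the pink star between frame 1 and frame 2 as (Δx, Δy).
(-3.9, 0.4)

The pink star was at (8.3, 1.8) in frame 1 and (4.4, 2.2) in frame 2.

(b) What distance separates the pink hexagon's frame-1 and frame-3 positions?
6.4

The pink hexagon moved from (5.5, 3.7) to (1.2, 8.4), a distance of √(4.3² + 4.7²) ≈ 6.4.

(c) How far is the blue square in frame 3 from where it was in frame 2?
2.7

The blue square moved from (3.4, 4.6) to (2.6, 2.0), a distance of √(0.8² + 2.6²) ≈ 2.7.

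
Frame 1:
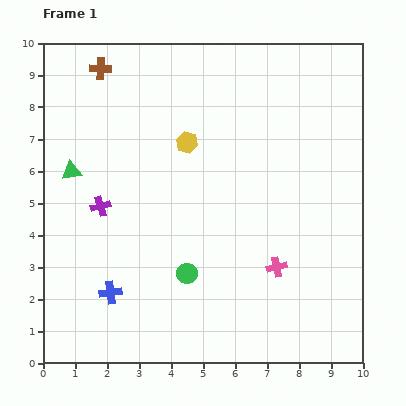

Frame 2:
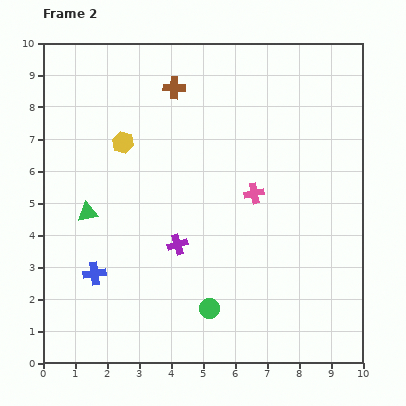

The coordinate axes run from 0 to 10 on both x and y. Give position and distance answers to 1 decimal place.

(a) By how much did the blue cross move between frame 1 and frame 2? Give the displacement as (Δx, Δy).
(-0.5, 0.6)

The blue cross was at (2.1, 2.2) in frame 1 and (1.6, 2.8) in frame 2.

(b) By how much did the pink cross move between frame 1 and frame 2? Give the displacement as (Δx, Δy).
(-0.7, 2.3)

The pink cross was at (7.3, 3.0) in frame 1 and (6.6, 5.3) in frame 2.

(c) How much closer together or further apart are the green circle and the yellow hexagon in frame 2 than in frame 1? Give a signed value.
+1.8

Distance in frame 1: 4.1. Distance in frame 2: 5.9.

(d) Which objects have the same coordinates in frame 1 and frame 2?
none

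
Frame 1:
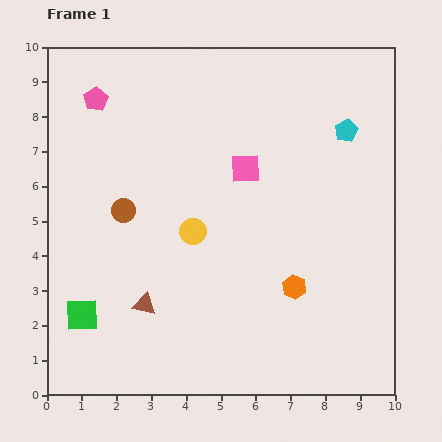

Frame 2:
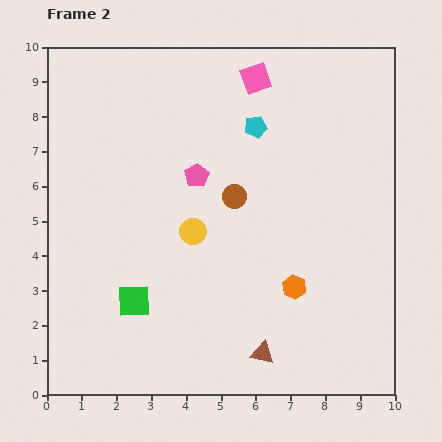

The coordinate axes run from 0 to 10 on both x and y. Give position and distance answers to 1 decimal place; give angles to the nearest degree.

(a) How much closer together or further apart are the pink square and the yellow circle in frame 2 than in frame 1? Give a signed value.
+2.5

Distance in frame 1: 2.3. Distance in frame 2: 4.8.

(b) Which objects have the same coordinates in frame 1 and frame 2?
the orange hexagon, the yellow circle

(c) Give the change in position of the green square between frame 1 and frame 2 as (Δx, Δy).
(1.5, 0.4)

The green square was at (1.0, 2.3) in frame 1 and (2.5, 2.7) in frame 2.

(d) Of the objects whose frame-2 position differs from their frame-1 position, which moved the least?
the green square

(moved 1.6)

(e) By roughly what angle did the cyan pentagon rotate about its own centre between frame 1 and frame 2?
17° clockwise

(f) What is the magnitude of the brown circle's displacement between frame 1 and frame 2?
3.2

The brown circle moved from (2.2, 5.3) to (5.4, 5.7), a distance of √(3.2² + 0.4²) ≈ 3.2.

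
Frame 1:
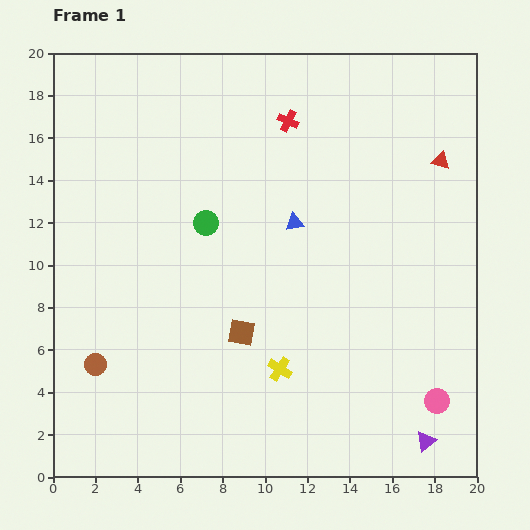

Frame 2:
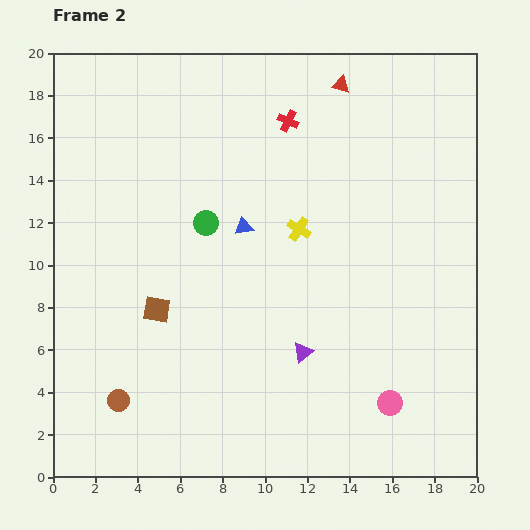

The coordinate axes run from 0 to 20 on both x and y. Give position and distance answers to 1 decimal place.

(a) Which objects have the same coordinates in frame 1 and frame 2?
the green circle, the red cross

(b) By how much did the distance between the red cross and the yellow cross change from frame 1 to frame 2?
-6.6

Distance in frame 1: 11.7. Distance in frame 2: 5.1.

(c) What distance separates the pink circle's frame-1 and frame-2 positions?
2.2

The pink circle moved from (18.1, 3.6) to (15.9, 3.5), a distance of √(2.2² + 0.1²) ≈ 2.2.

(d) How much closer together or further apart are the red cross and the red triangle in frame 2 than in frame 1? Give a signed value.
-4.4

Distance in frame 1: 7.4. Distance in frame 2: 3.0.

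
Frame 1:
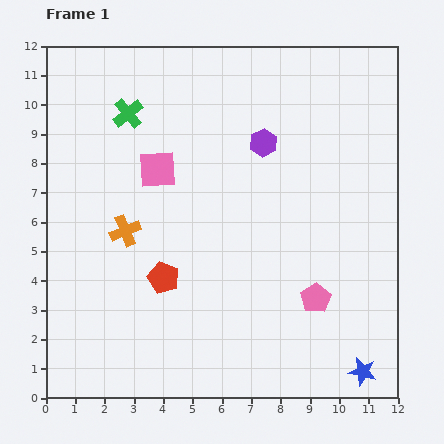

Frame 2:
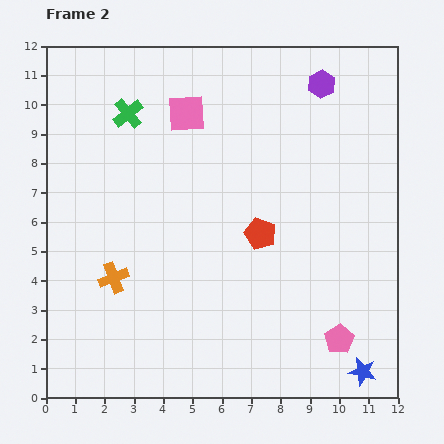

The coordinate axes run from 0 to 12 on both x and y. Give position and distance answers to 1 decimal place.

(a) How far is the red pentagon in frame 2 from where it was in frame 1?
3.6

The red pentagon moved from (4.0, 4.1) to (7.3, 5.6), a distance of √(3.3² + 1.5²) ≈ 3.6.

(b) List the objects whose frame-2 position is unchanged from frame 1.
the blue star, the green cross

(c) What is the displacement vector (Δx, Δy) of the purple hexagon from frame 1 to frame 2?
(2.0, 2.0)

The purple hexagon was at (7.4, 8.7) in frame 1 and (9.4, 10.7) in frame 2.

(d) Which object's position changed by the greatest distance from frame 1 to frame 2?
the red pentagon

(moved 3.6; next 2.8)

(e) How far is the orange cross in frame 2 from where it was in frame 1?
1.6

The orange cross moved from (2.7, 5.7) to (2.3, 4.1), a distance of √(0.4² + 1.6²) ≈ 1.6.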